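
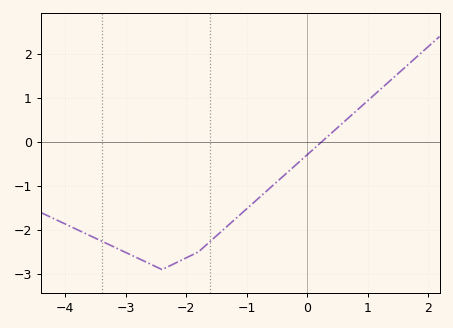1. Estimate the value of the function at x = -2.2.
-2.77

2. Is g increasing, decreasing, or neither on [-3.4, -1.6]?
neither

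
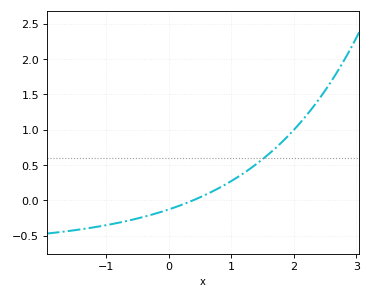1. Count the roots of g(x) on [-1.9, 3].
1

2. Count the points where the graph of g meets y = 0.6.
1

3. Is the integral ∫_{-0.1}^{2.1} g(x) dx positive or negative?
positive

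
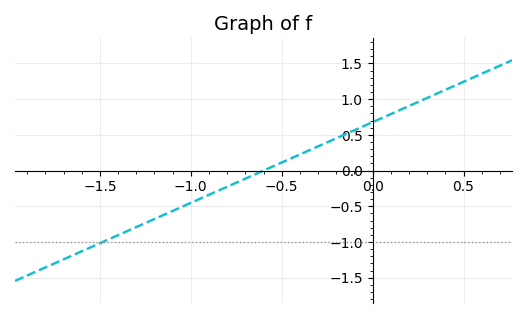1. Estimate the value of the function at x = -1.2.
-0.678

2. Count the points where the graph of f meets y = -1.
1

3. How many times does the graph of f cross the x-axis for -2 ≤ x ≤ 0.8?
1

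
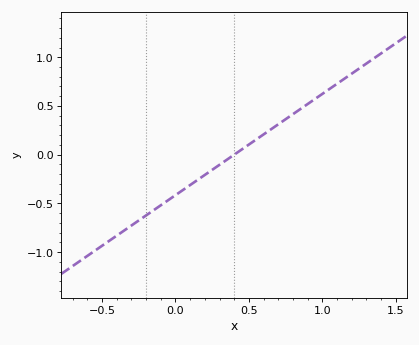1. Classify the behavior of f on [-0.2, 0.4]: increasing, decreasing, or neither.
increasing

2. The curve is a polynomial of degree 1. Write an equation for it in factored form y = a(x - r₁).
y = 1.04(x - 0.4)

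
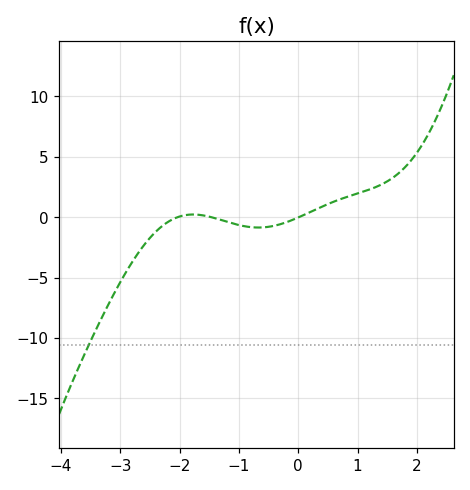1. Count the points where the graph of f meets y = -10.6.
1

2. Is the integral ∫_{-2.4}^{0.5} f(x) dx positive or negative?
negative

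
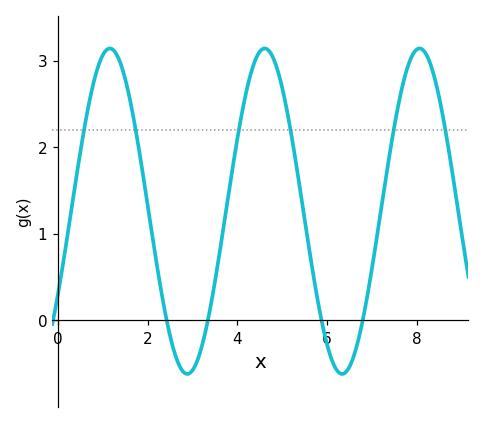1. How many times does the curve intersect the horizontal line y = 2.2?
6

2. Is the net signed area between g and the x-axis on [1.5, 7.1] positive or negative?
positive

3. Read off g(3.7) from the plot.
1.1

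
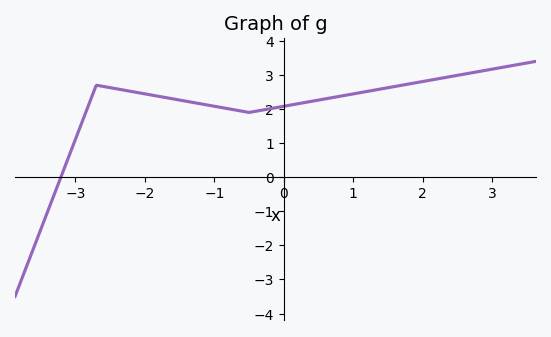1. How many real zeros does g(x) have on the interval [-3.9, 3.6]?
1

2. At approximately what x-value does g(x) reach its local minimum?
-0.501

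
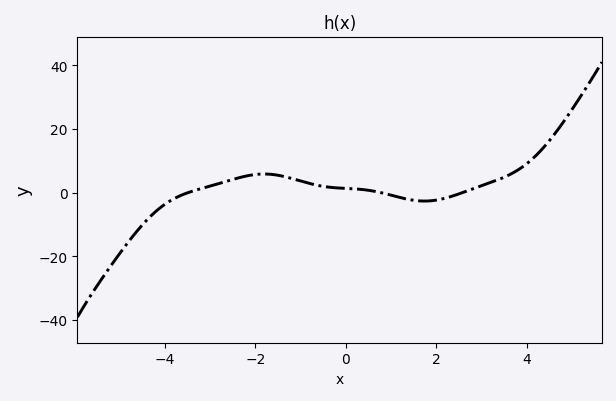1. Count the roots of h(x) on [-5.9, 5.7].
3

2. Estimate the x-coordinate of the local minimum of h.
1.74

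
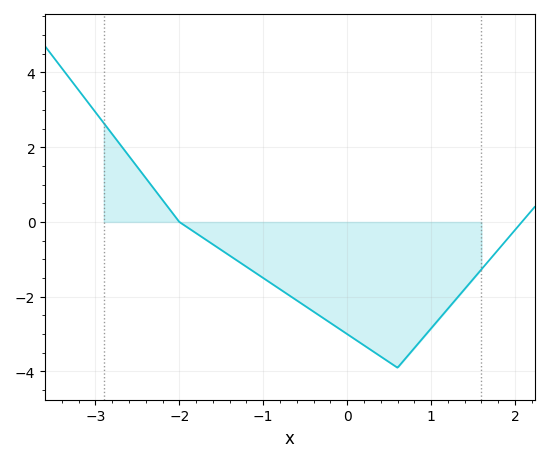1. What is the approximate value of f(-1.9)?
-0.2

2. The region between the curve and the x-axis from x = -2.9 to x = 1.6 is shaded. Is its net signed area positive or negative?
negative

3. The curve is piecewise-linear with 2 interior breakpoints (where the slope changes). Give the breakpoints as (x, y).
(-2, 0); (0.6, -3.9)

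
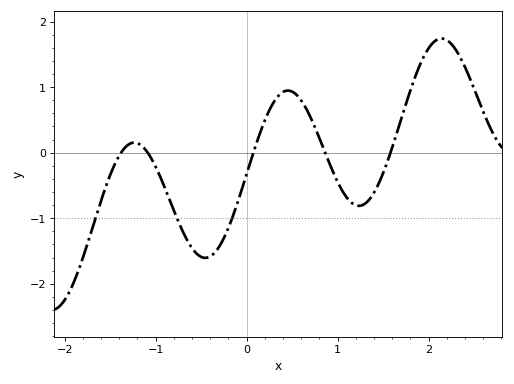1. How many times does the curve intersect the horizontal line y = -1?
3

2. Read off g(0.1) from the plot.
0.1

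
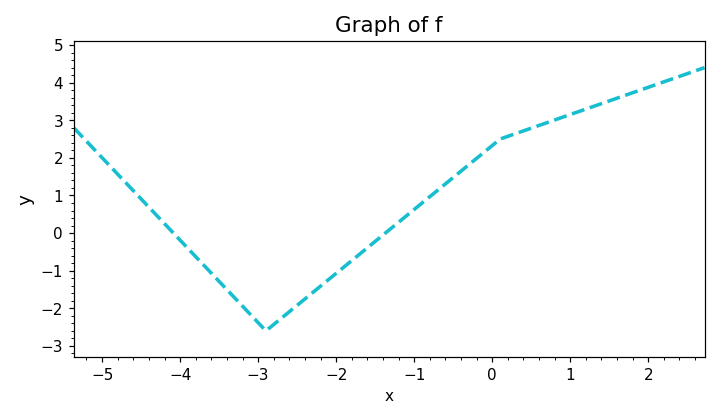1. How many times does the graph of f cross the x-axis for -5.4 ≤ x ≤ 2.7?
2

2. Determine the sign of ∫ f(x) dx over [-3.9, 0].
negative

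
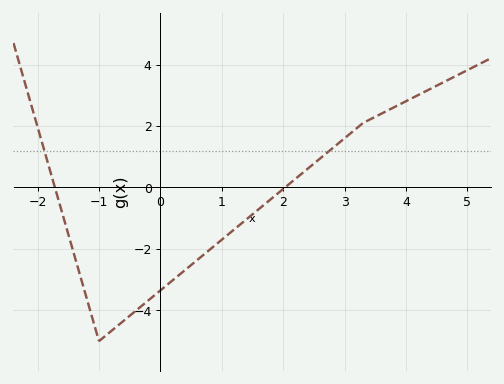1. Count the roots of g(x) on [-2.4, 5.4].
2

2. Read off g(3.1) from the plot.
1.77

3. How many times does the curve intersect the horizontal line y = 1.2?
2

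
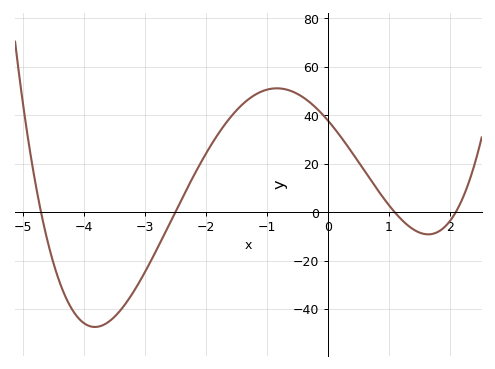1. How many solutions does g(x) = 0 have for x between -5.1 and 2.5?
4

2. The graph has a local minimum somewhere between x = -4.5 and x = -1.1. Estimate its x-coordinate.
-3.82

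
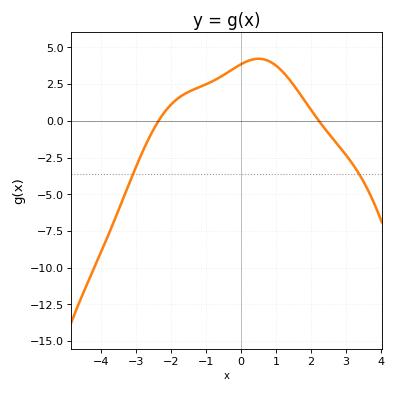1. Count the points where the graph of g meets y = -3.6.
2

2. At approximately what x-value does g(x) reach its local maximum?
0.6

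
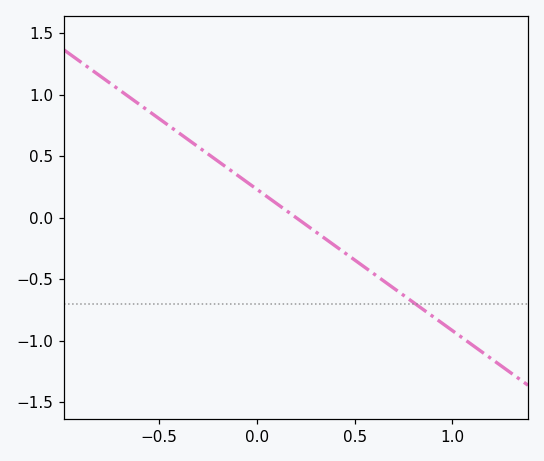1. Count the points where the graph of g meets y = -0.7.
1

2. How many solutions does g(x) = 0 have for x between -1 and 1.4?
1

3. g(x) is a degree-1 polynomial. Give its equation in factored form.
y = -1.15(x - 0.2)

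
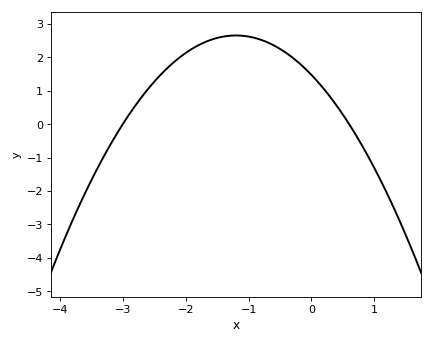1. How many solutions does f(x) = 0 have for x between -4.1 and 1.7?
2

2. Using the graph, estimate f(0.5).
0.3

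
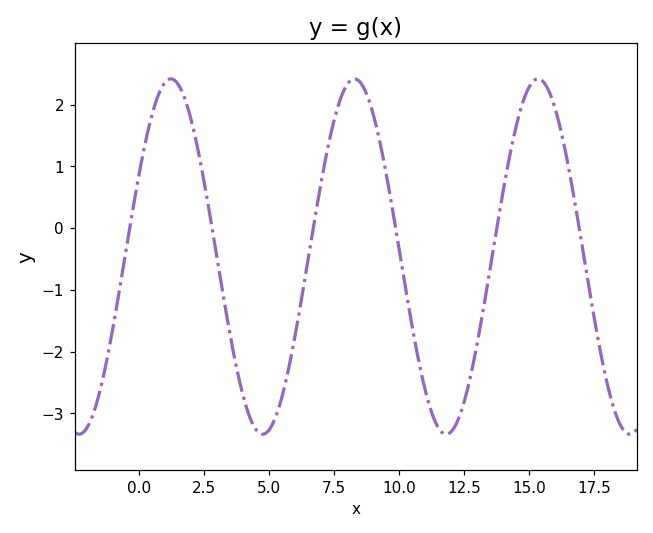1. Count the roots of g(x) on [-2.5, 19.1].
6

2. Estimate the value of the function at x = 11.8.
-3.3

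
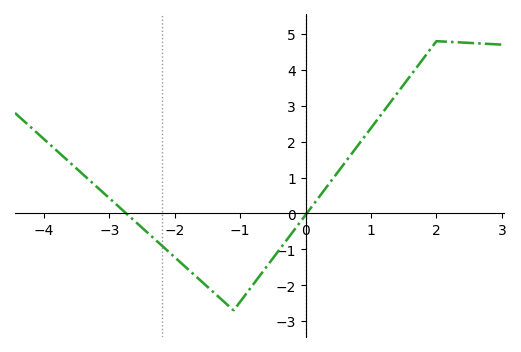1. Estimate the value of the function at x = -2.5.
-0.396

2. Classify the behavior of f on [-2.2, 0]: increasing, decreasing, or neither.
neither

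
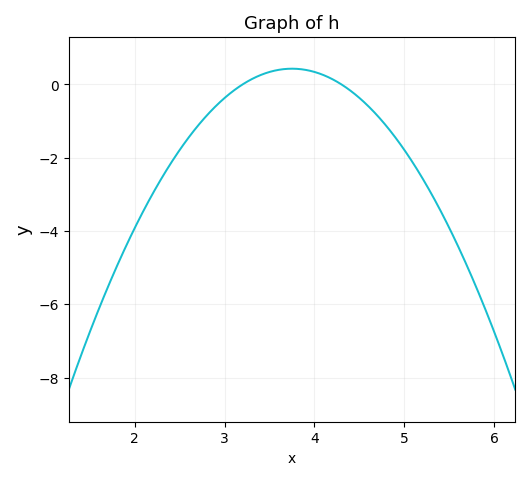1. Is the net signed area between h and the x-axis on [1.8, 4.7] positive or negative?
negative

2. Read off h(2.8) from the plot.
-0.8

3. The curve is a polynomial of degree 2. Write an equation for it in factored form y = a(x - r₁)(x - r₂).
y = -1.42(x - 3.2)(x - 4.3)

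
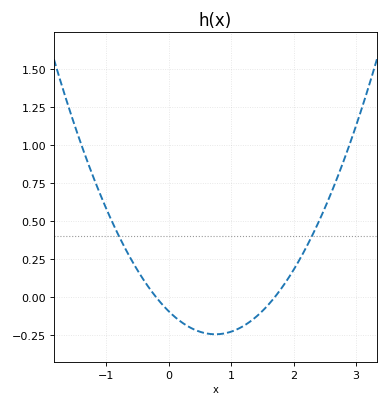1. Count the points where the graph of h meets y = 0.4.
2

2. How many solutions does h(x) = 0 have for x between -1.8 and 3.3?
2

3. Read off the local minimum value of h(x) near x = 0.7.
-0.244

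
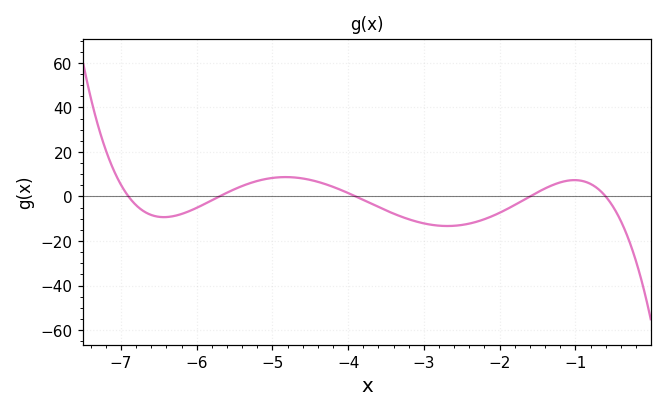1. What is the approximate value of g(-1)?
7.33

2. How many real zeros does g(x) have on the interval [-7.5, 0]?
5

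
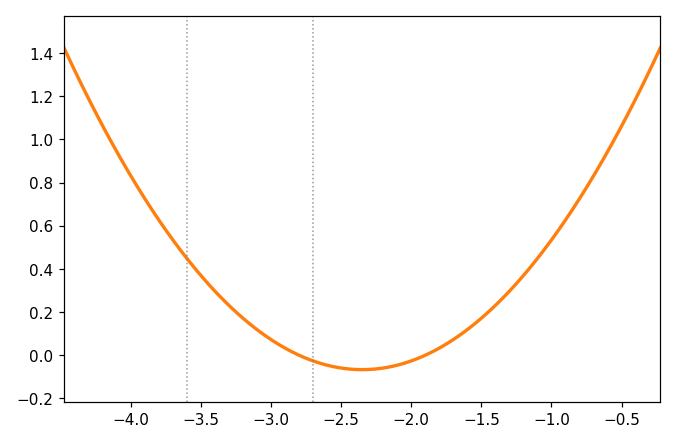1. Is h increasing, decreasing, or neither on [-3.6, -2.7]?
decreasing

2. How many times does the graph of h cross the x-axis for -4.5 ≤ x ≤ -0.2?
2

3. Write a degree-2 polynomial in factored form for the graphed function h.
y = 0.33(x + 2.8)(x + 1.9)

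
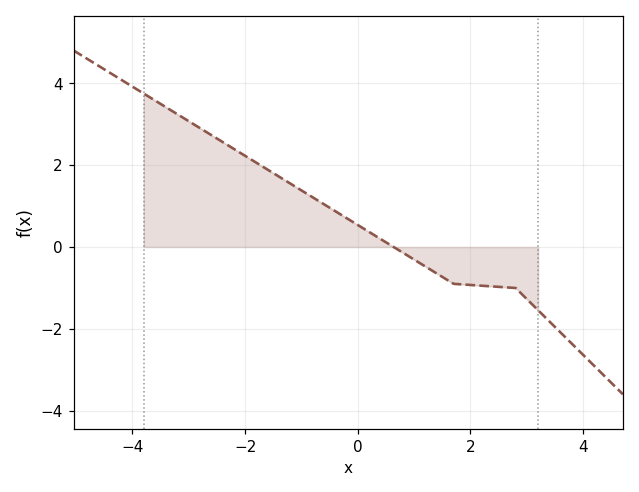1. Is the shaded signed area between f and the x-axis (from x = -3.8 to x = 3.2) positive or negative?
positive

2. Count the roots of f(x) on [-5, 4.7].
1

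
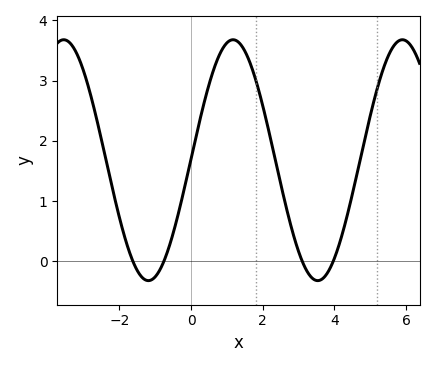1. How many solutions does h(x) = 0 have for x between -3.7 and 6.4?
4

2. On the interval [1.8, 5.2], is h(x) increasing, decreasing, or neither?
neither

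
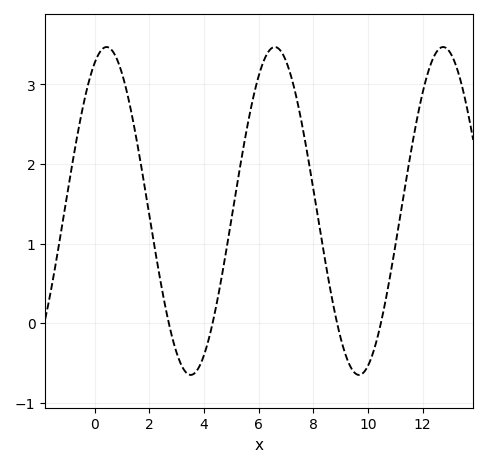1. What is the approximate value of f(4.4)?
0.139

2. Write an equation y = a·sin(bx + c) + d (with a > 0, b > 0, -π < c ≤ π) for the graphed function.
y = 2.06sin(1.02x + 1.13) + 1.41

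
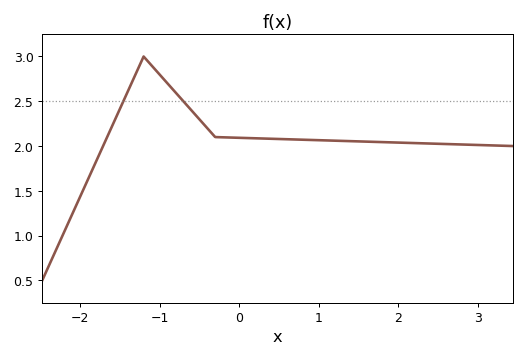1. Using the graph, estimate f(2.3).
2.03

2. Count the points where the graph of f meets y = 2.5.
2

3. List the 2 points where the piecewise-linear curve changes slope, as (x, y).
(-1.2, 3); (-0.3, 2.1)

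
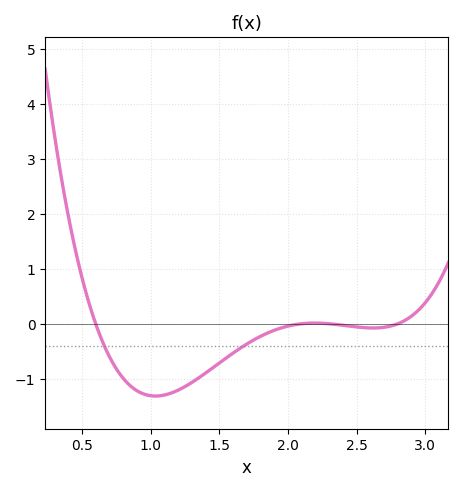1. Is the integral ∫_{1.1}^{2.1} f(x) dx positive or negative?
negative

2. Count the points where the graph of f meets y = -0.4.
2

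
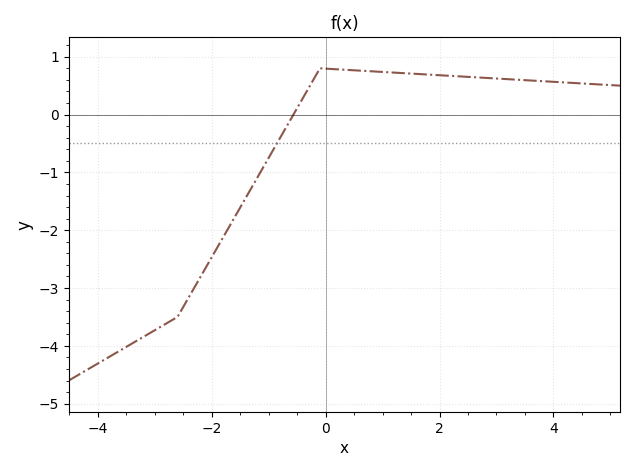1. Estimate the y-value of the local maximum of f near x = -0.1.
0.8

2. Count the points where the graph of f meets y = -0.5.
1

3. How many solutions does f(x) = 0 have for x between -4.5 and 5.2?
1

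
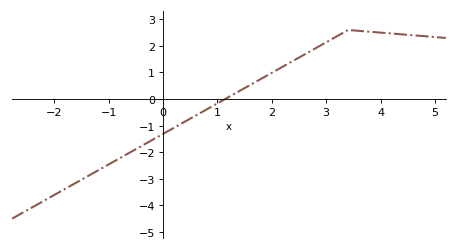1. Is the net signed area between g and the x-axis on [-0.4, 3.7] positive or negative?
positive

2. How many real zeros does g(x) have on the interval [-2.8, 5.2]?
1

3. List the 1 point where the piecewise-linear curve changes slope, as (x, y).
(3.4, 2.6)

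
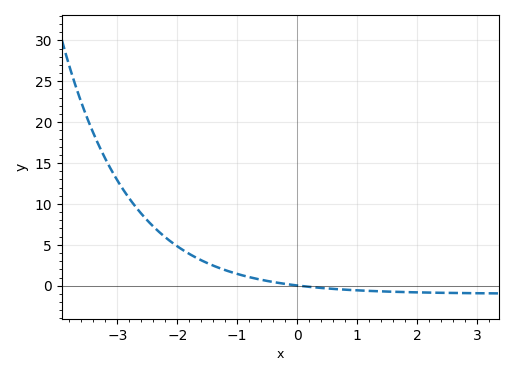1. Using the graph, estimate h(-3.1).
14.1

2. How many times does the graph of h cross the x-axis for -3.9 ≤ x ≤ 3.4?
1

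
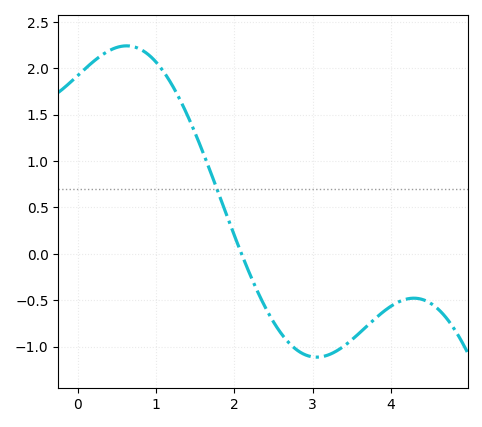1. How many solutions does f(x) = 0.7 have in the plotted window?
1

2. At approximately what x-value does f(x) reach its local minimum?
3.1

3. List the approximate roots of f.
2.1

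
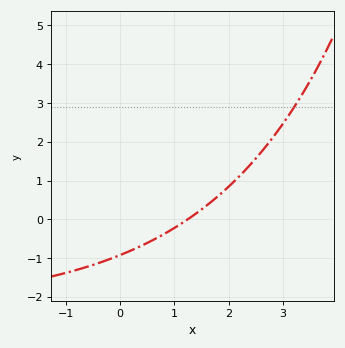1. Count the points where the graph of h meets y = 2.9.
1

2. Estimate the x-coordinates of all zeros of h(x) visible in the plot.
1.2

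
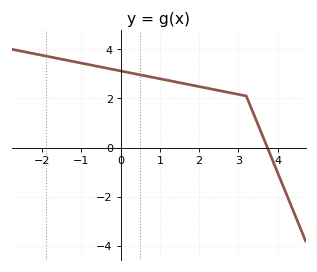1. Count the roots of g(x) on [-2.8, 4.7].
1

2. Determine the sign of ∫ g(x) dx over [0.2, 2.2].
positive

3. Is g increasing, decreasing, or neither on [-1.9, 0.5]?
decreasing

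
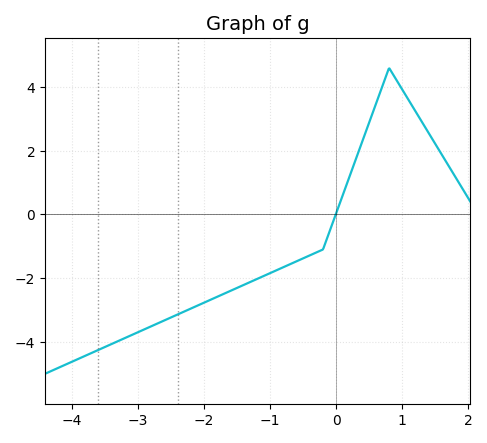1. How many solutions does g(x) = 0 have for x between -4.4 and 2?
1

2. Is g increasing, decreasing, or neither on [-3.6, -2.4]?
increasing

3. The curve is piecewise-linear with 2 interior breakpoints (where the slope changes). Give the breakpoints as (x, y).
(-0.2, -1.1); (0.8, 4.6)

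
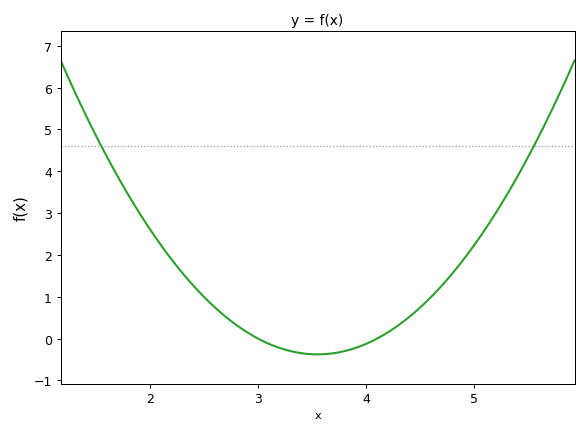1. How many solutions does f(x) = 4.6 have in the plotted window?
2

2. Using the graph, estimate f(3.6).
-0.4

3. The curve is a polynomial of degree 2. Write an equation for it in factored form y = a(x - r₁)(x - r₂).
y = 1.24(x - 3)(x - 4.1)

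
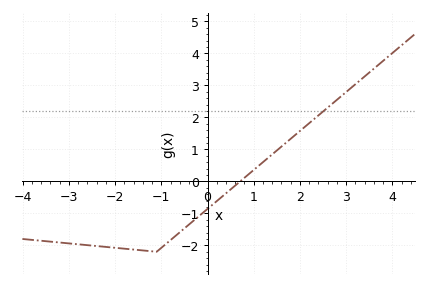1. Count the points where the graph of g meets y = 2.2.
1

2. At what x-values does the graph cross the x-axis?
0.706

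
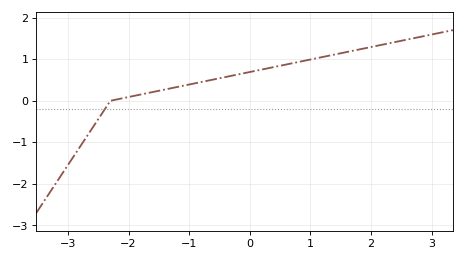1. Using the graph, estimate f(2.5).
1.4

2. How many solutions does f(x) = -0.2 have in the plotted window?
1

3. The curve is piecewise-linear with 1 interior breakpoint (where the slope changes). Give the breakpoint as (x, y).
(-2.3, 0)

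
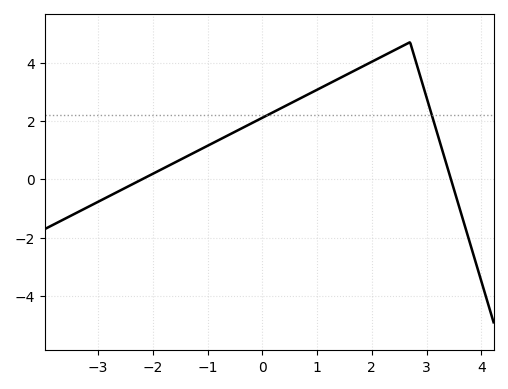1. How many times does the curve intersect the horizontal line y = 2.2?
2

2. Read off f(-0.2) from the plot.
2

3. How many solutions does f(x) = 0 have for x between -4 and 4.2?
2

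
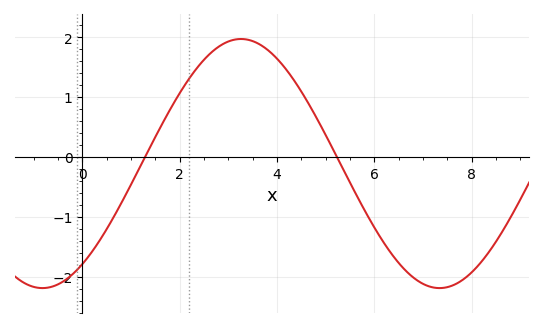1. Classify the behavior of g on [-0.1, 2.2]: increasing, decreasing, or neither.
increasing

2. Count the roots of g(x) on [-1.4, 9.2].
2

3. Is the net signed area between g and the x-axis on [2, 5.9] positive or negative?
positive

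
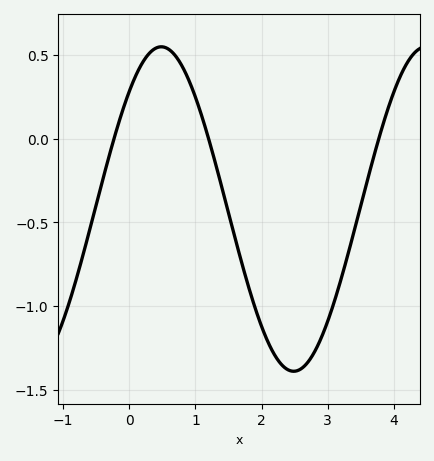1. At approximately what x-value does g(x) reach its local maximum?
0.485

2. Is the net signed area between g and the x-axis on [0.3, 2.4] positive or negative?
negative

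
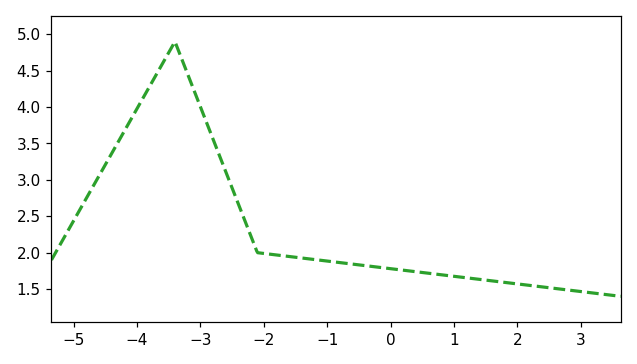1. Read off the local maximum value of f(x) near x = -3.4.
4.9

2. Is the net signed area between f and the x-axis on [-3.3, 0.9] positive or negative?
positive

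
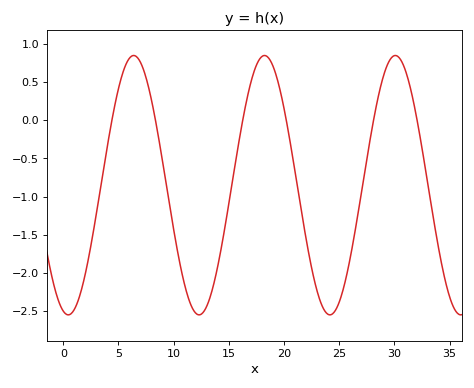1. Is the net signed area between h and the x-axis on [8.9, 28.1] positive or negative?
negative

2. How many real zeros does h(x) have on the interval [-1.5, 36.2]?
6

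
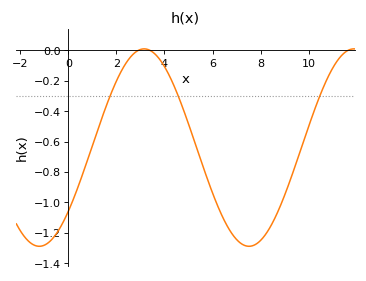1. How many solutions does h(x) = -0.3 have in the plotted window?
3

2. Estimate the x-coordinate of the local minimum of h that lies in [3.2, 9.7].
7.52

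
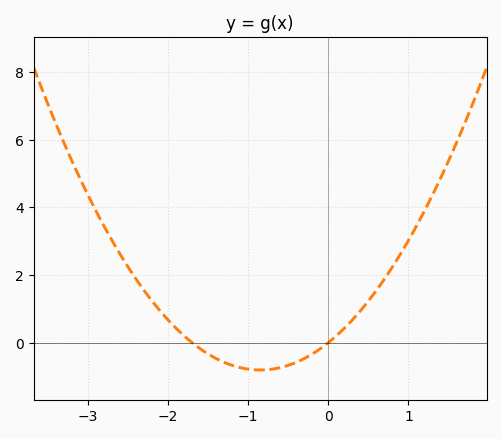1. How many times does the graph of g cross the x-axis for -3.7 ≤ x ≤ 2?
2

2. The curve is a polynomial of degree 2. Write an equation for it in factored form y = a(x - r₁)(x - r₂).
y = 1.12(x + 1.7)(x - 0)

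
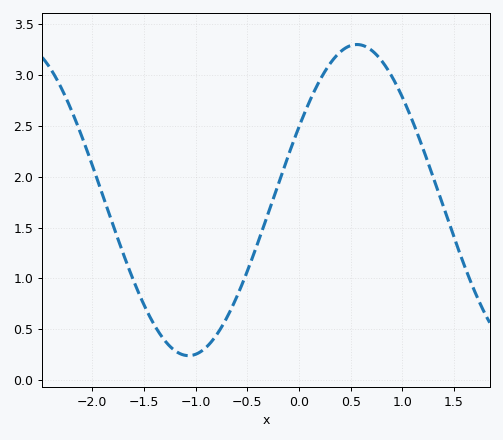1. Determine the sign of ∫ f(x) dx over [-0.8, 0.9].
positive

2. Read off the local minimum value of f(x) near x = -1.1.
0.24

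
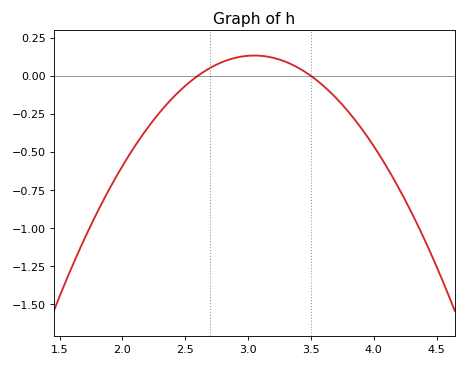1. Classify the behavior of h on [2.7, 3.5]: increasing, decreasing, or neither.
neither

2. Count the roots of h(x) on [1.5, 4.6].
2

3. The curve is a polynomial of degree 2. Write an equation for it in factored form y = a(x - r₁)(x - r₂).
y = -0.66(x - 2.6)(x - 3.5)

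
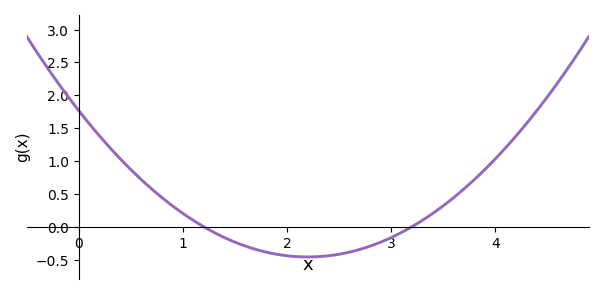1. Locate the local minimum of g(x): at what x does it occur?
2.2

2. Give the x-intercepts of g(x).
1.2, 3.2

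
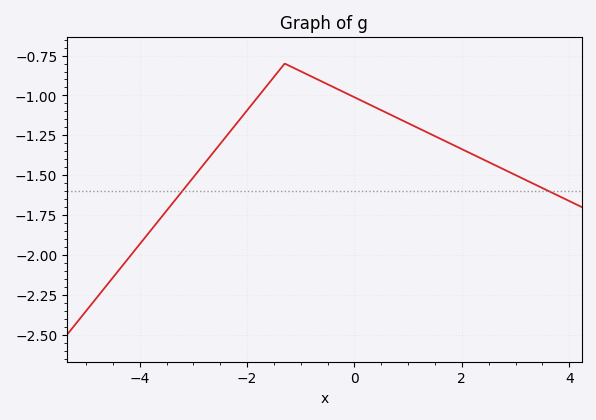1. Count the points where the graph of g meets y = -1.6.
2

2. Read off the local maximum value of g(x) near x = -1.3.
-0.8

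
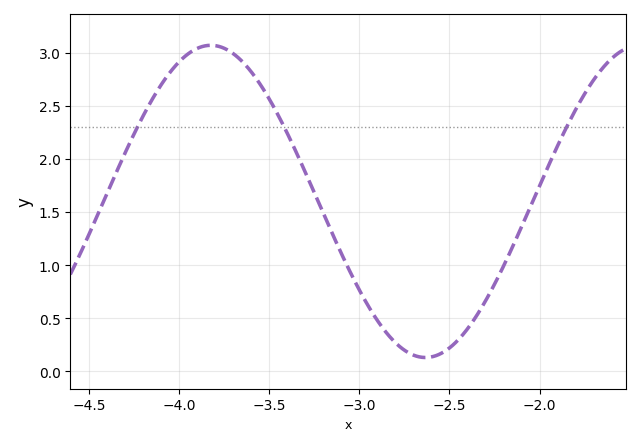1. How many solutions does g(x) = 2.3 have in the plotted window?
3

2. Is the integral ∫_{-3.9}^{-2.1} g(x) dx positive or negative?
positive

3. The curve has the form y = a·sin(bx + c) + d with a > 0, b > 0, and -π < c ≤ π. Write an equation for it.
y = 1.47sin(2.6x - 0.9) + 1.6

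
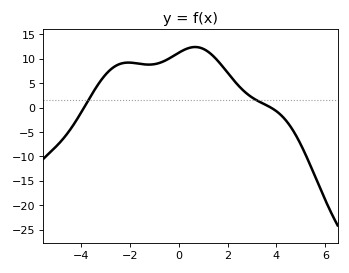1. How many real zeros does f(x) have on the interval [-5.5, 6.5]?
2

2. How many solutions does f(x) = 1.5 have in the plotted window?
2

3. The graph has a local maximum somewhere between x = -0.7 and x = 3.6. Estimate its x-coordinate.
0.675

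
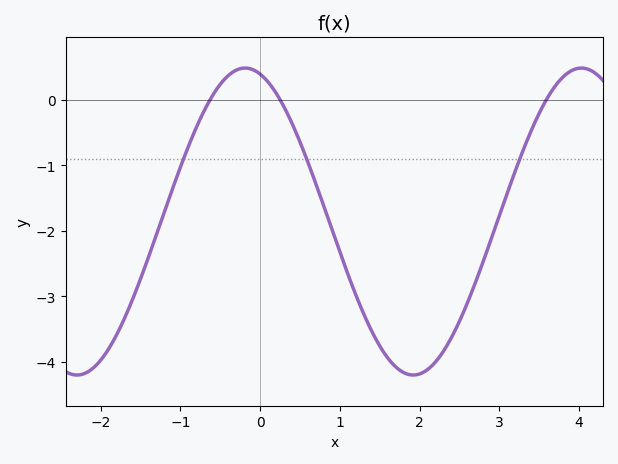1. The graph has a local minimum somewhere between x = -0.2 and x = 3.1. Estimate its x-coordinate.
1.9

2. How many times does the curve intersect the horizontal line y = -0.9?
3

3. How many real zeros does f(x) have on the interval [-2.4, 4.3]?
3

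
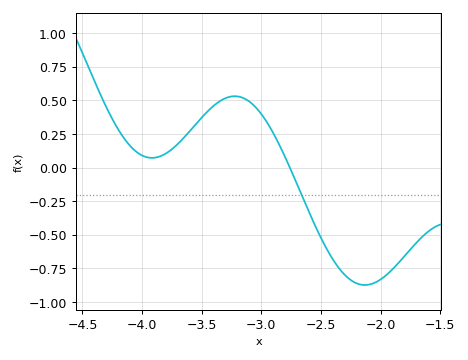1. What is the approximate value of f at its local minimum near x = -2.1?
-0.85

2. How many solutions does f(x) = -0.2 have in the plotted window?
1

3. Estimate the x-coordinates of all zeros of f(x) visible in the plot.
-2.75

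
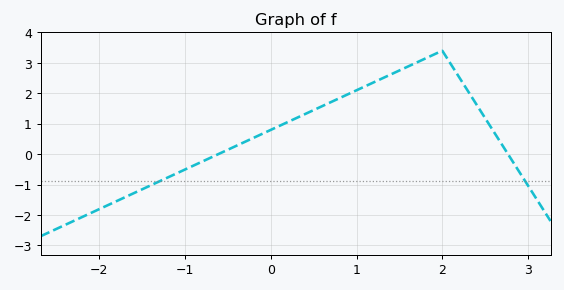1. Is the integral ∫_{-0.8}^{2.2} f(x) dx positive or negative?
positive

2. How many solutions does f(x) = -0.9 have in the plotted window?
2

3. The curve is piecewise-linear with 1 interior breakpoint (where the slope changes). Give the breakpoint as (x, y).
(2, 3.4)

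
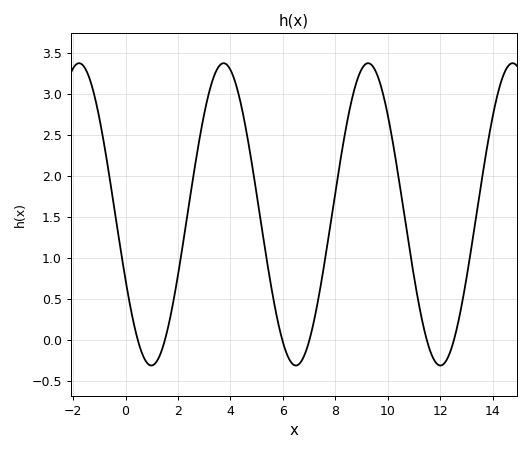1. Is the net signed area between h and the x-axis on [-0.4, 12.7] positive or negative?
positive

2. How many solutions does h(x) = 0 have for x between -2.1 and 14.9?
6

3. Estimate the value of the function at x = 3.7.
3.35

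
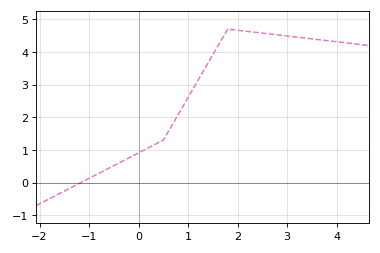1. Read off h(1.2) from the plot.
3.1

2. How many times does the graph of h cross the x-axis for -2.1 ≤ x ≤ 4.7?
1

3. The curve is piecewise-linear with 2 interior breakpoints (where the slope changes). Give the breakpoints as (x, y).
(0.5, 1.3); (1.8, 4.7)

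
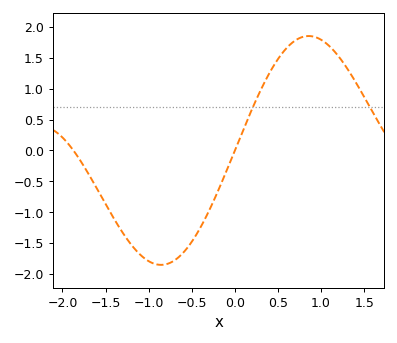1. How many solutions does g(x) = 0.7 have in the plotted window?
2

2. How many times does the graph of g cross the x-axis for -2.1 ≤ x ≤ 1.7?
2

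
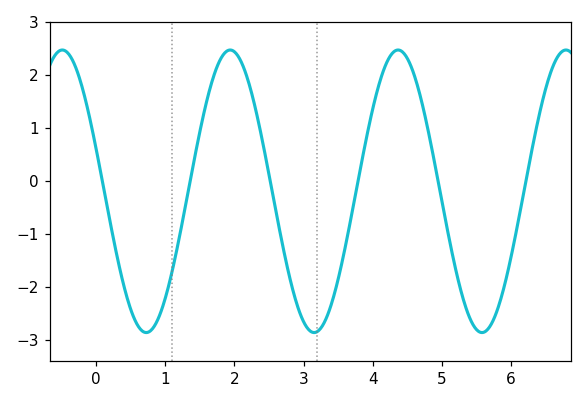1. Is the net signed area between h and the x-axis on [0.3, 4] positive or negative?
negative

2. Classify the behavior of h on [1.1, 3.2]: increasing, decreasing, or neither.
neither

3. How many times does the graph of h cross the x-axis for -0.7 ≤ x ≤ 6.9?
6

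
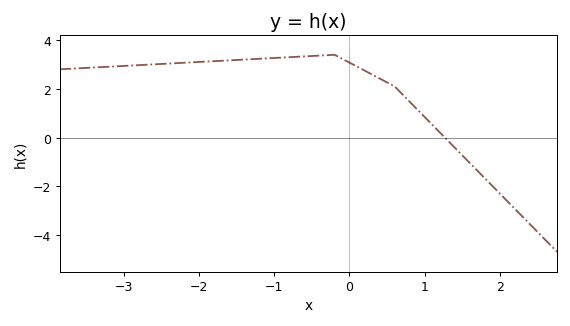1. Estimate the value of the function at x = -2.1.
3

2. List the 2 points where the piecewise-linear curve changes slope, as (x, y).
(-0.2, 3.4); (0.6, 2.1)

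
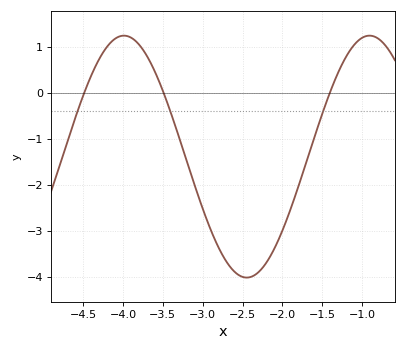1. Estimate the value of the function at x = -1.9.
-2.54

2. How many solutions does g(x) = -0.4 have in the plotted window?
3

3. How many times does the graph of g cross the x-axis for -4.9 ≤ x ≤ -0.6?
3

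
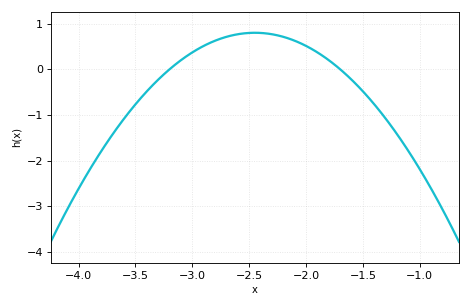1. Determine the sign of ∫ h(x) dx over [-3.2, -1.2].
positive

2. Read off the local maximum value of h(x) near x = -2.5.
0.8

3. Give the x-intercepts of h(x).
-3.2, -1.7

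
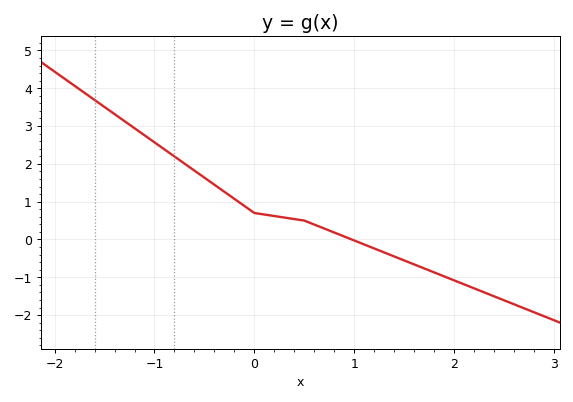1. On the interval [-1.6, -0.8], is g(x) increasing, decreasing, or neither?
decreasing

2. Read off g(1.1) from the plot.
-0.1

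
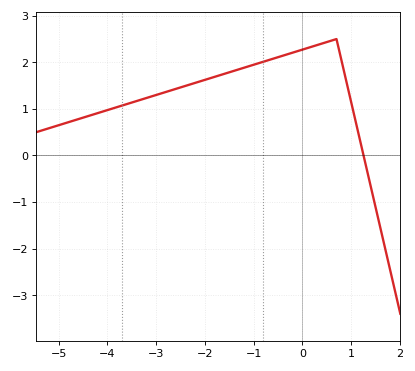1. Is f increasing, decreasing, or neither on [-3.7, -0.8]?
increasing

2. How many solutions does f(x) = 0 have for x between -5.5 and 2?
1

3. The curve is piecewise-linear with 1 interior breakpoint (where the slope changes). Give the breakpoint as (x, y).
(0.7, 2.5)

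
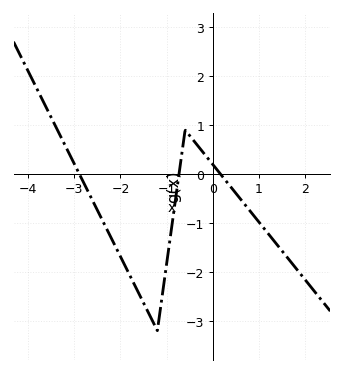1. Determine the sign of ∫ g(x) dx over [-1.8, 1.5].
negative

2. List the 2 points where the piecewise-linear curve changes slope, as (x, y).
(-1.2, -3.2); (-0.6, 0.9)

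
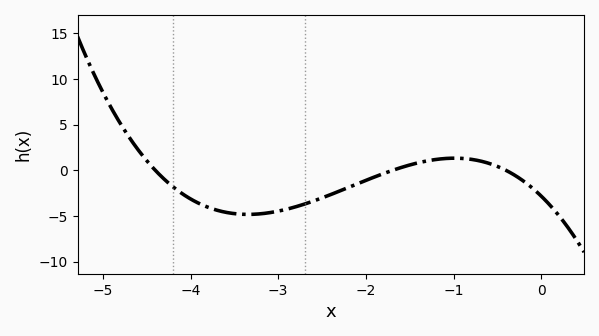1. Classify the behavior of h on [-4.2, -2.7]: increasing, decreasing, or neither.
neither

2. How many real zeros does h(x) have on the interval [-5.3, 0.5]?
3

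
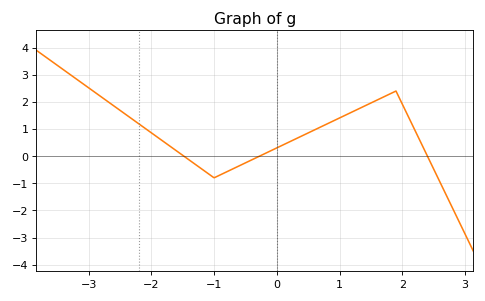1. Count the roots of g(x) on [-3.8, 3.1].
3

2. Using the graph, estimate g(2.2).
0.965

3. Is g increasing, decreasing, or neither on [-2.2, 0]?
neither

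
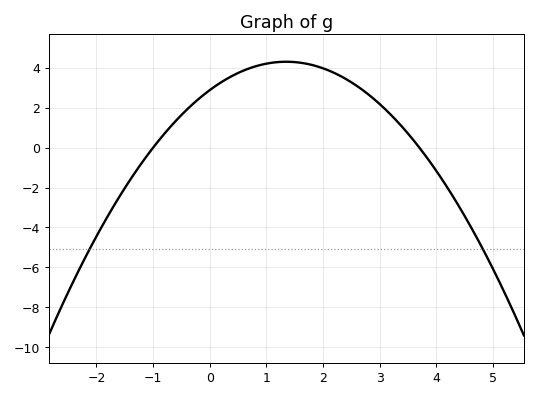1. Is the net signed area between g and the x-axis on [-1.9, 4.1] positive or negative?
positive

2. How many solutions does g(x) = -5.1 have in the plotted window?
2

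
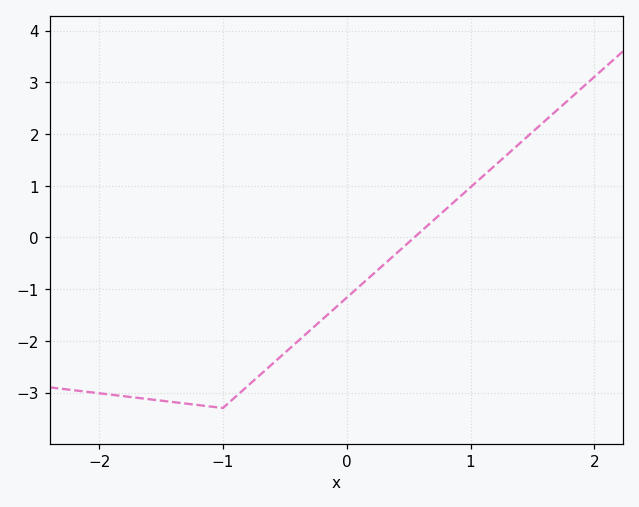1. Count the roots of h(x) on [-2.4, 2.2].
1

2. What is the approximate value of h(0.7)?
0.3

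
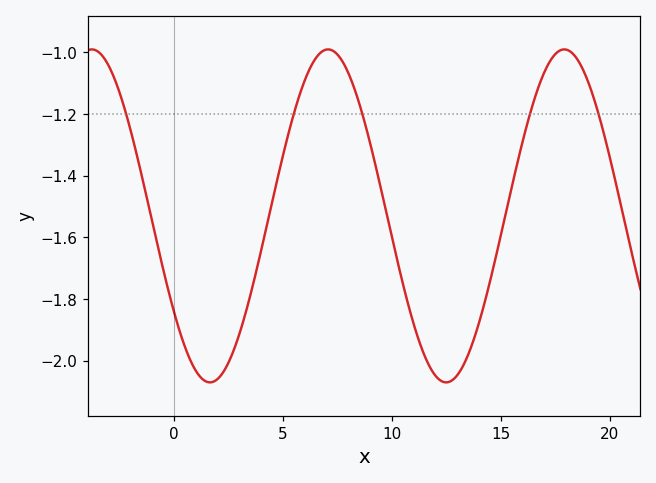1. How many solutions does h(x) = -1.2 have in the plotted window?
5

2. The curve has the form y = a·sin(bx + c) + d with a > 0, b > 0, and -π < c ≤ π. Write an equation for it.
y = 0.54sin(0.58x - 2.5) - 1.53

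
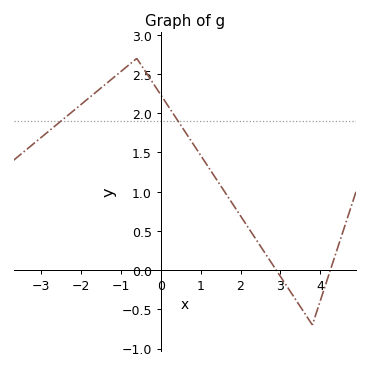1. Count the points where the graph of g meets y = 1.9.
2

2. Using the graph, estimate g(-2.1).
2.07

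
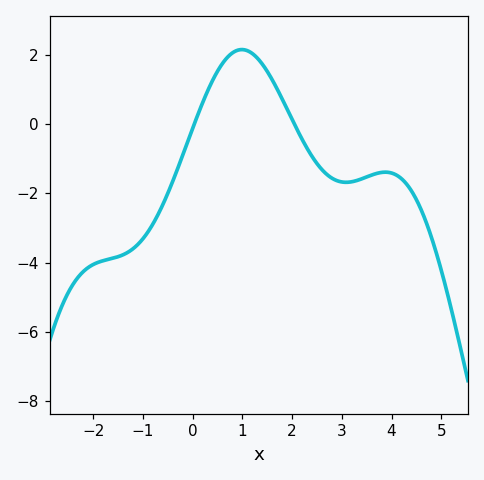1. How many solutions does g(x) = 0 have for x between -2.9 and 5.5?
2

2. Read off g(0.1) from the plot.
0.253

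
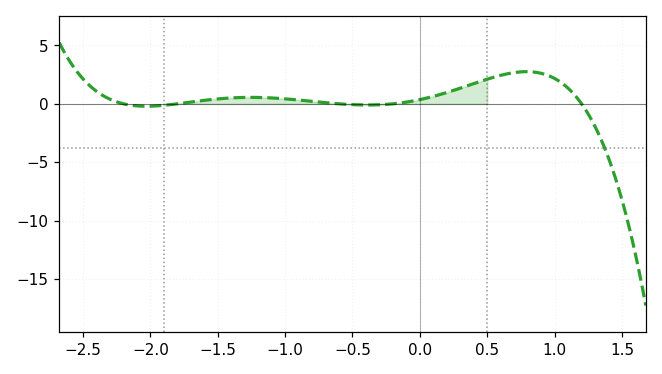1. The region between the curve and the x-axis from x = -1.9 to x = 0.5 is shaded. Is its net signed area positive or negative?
positive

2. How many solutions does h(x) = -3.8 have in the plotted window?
1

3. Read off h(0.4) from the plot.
1.73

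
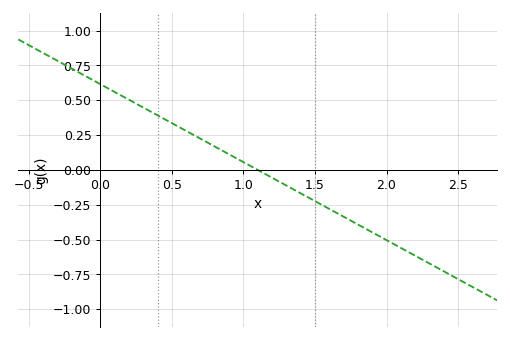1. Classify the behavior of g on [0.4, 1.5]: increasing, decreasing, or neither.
decreasing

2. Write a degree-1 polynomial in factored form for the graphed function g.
y = -0.56(x - 1.1)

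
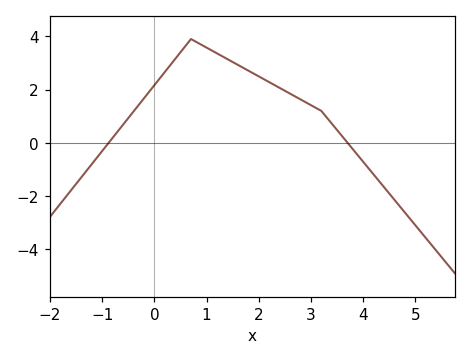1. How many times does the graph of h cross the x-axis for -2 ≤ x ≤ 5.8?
2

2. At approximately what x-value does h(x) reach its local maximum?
0.702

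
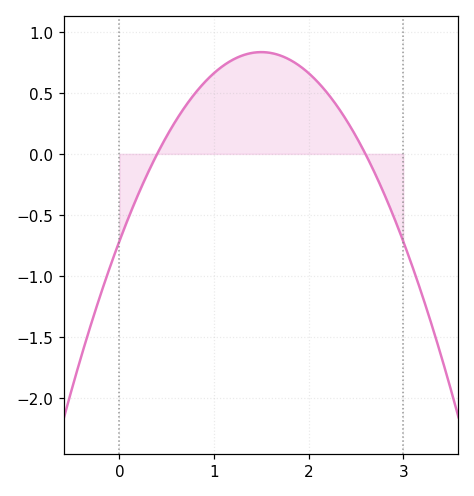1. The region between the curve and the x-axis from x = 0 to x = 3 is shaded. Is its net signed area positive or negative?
positive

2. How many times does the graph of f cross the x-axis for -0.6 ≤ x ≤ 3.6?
2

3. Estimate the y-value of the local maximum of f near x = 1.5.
0.835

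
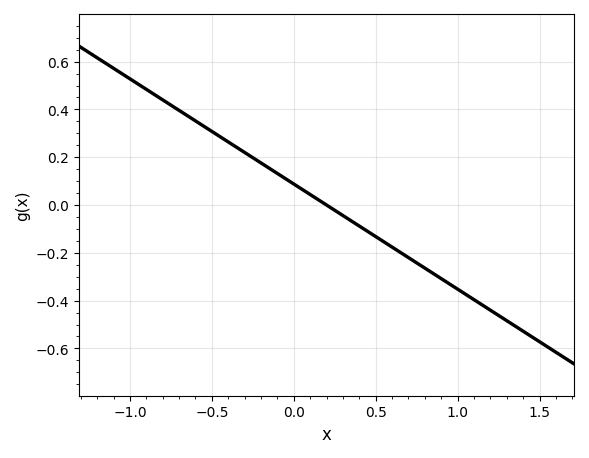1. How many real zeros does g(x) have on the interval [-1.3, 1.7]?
1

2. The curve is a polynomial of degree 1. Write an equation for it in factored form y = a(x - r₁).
y = -0.44(x - 0.2)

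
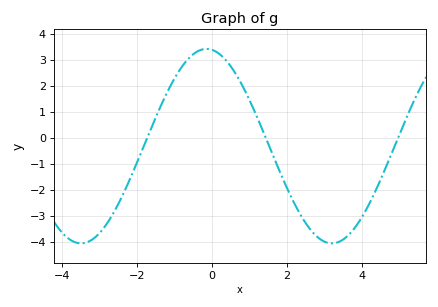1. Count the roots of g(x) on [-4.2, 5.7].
3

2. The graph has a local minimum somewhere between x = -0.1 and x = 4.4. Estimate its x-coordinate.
3.2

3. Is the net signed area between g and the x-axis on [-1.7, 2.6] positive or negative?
positive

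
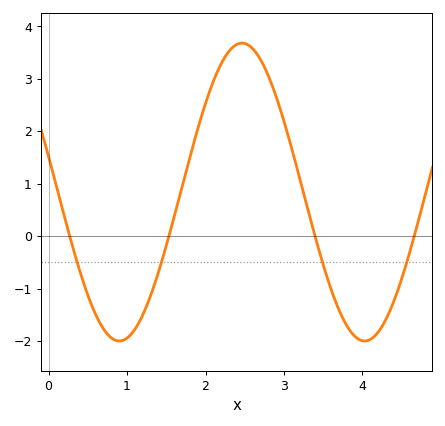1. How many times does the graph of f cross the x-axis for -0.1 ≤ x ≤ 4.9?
4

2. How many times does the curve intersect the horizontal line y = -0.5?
4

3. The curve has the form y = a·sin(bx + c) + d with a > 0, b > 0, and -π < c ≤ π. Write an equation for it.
y = 2.84sin(2.01x + 2.9) + 0.84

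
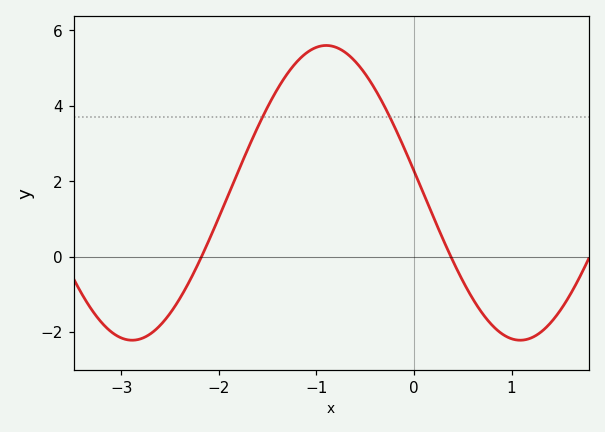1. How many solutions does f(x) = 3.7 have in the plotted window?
2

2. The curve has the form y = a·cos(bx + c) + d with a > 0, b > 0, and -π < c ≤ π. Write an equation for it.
y = 3.91cos(1.6x + 1.4) + 1.69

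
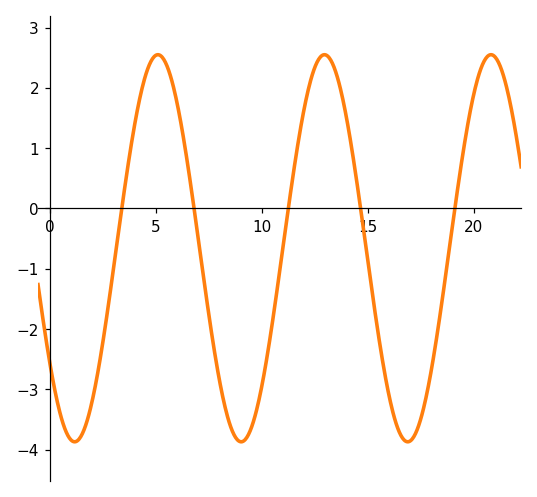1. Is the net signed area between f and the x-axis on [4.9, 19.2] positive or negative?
negative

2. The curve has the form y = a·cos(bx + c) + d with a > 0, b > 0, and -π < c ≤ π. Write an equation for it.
y = 3.21cos(0.8x + 2.2) - 0.66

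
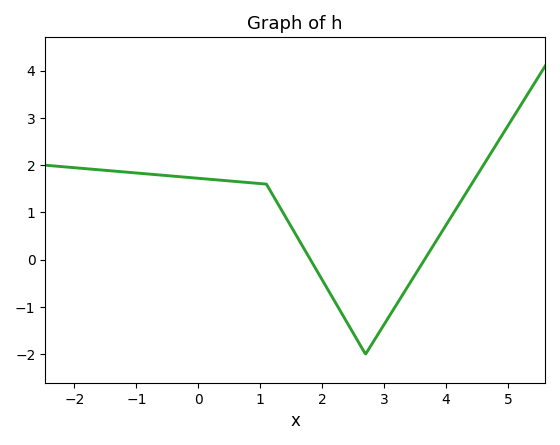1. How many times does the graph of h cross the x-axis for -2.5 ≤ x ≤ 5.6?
2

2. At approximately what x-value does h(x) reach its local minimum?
2.7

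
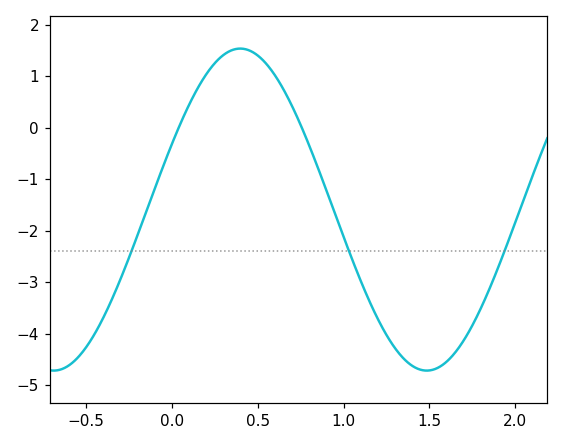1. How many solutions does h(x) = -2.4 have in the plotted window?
3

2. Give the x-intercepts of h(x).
0.05, 0.75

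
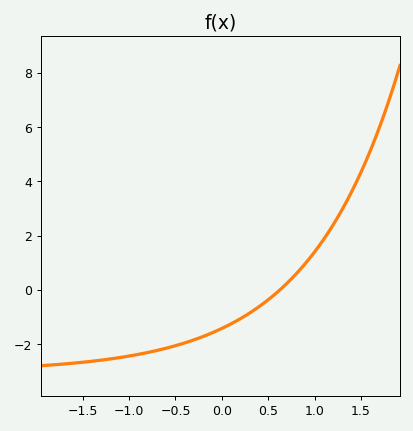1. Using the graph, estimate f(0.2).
-1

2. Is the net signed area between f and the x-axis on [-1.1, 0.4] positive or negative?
negative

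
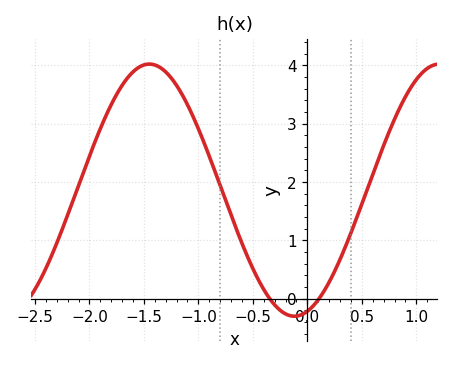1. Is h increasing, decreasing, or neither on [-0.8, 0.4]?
neither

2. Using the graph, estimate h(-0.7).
1.4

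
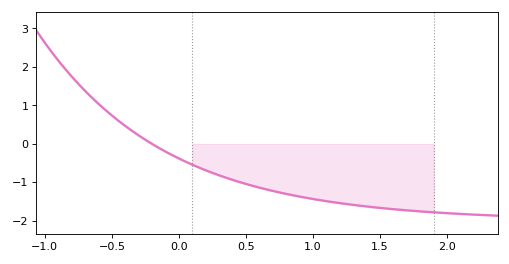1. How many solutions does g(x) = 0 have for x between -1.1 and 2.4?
1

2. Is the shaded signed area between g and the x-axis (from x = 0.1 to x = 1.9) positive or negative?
negative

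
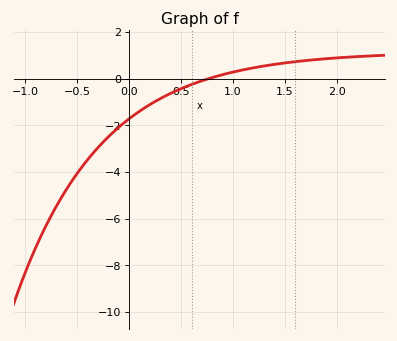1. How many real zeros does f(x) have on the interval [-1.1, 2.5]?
1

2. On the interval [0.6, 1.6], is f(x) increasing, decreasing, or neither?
increasing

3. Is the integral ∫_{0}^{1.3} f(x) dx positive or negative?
negative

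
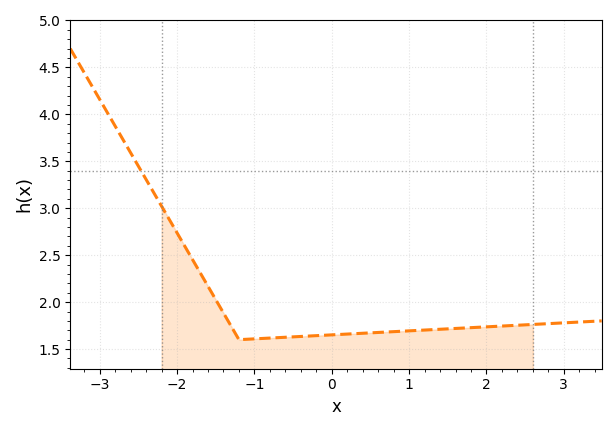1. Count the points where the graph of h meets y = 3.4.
1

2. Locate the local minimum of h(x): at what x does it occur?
-1.2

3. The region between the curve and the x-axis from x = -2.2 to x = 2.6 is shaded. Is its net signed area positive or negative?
positive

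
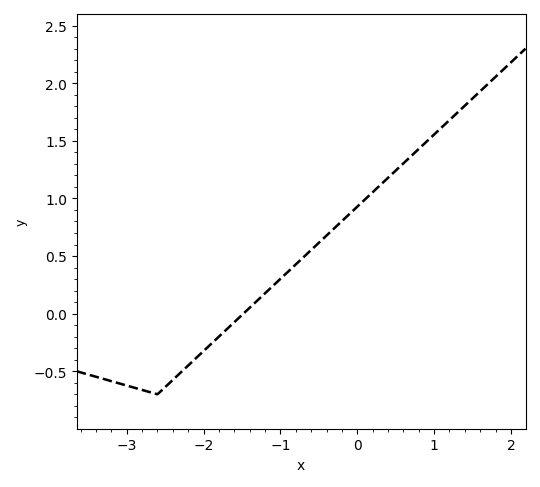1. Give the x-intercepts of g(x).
-1.48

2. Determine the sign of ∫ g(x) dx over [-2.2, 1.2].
positive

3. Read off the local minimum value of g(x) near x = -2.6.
-0.7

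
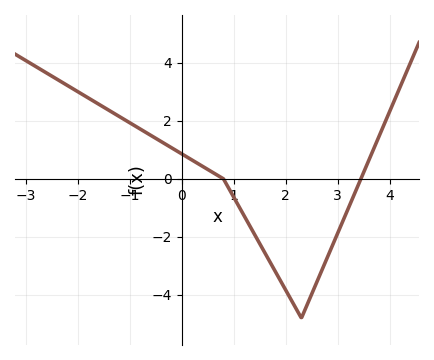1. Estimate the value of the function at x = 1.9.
-3.6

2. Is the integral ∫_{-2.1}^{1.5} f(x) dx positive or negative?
positive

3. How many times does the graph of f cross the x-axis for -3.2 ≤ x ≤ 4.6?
2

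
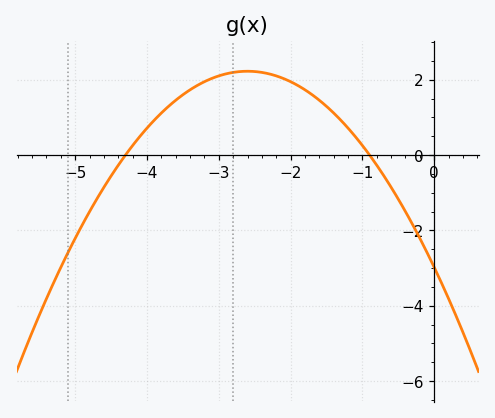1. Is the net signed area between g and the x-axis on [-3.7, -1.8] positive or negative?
positive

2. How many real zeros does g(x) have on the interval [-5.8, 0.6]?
2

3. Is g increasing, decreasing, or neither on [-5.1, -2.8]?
increasing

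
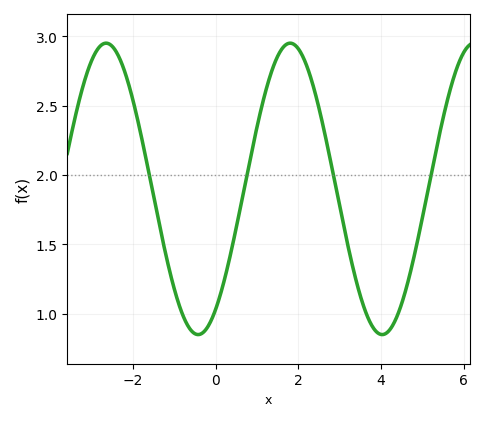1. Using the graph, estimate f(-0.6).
0.882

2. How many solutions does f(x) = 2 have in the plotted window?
4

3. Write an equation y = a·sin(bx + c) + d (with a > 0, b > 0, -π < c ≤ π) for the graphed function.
y = 1.05sin(1.41x - 0.972) + 1.9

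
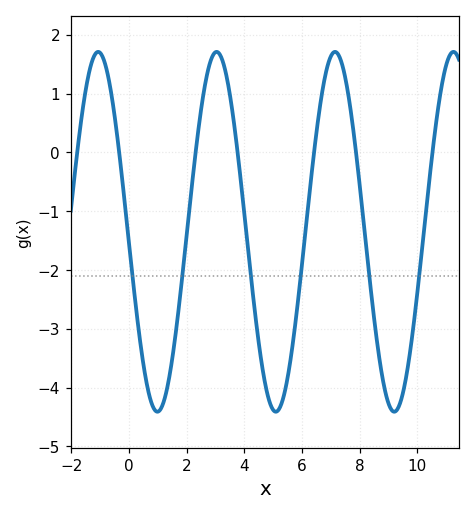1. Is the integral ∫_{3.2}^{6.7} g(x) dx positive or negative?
negative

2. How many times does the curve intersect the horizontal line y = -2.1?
6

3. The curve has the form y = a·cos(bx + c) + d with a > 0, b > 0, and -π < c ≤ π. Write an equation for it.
y = 3.06cos(1.5x + 1.6) - 1.35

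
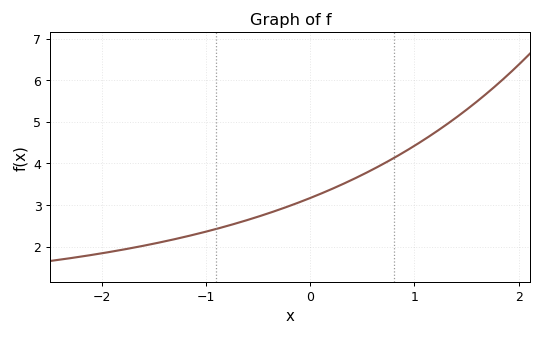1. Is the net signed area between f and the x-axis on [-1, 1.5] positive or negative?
positive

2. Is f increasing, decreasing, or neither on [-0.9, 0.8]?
increasing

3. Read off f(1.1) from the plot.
4.6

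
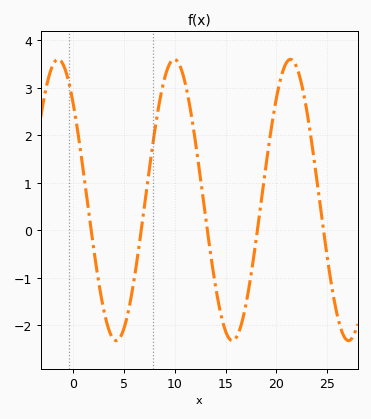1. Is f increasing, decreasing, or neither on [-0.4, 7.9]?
neither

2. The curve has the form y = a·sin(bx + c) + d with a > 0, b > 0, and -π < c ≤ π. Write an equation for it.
y = 2.96sin(0.55x + 2.4) + 0.64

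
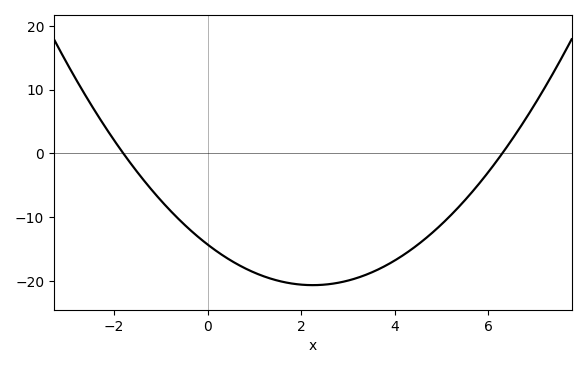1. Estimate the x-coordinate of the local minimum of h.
2.25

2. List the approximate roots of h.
-1.8, 6.3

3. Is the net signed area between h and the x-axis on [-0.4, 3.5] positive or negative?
negative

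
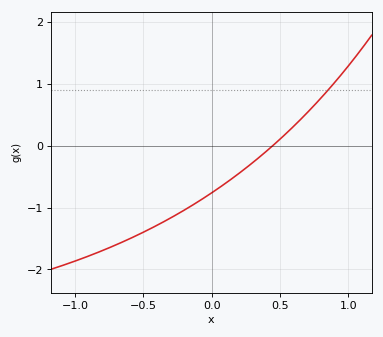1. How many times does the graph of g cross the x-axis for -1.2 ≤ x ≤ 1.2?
1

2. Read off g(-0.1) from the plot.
-0.9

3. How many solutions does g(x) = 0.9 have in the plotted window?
1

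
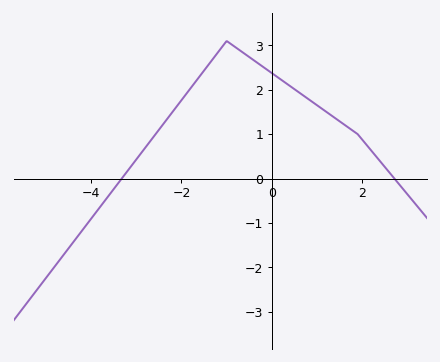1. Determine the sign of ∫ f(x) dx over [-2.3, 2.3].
positive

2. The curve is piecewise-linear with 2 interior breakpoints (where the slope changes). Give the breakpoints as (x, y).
(-1, 3.1); (1.9, 1)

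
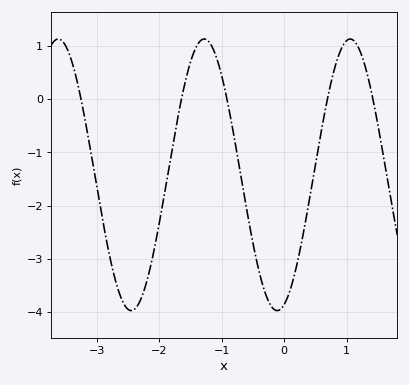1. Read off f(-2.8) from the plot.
-2.9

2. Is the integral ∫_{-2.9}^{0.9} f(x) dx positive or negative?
negative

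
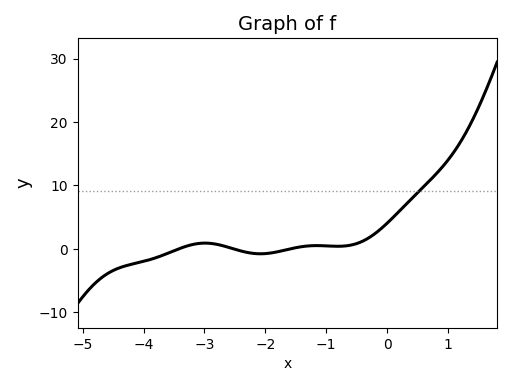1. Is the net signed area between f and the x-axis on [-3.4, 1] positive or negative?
positive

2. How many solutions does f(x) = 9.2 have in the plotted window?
1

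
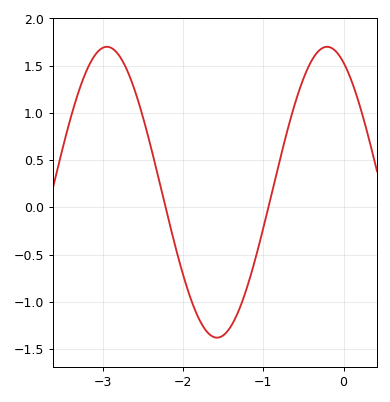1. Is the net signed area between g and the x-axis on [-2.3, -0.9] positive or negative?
negative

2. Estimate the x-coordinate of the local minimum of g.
-1.58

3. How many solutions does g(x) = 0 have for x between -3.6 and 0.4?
2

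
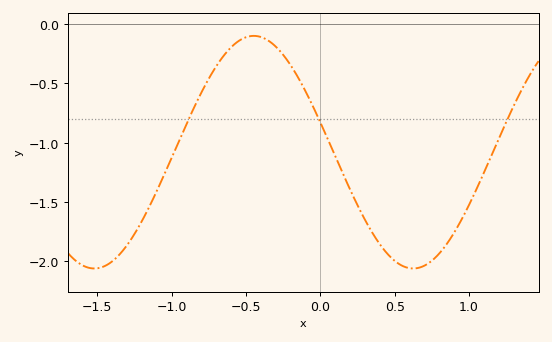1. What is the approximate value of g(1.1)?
-1.25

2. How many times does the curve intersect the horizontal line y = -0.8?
3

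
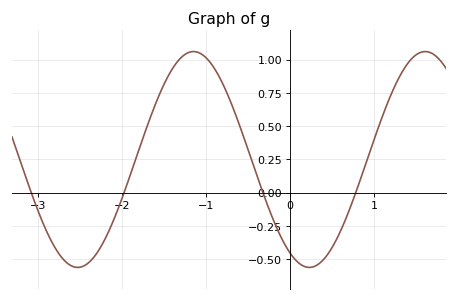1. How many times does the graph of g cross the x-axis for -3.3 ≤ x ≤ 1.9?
4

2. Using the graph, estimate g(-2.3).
-0.457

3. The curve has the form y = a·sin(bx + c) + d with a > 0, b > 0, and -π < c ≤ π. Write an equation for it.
y = 0.81sin(2.28x - 2.1) + 0.25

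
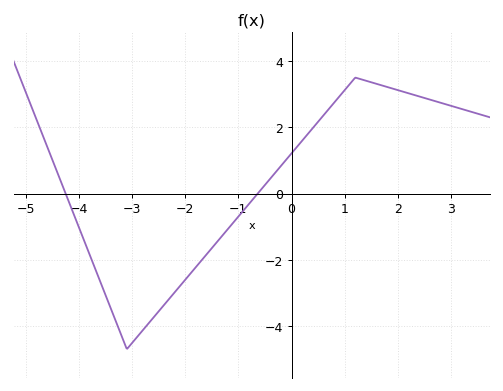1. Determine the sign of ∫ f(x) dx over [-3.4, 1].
negative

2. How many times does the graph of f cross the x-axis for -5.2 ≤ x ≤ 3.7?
2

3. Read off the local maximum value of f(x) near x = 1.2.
3.4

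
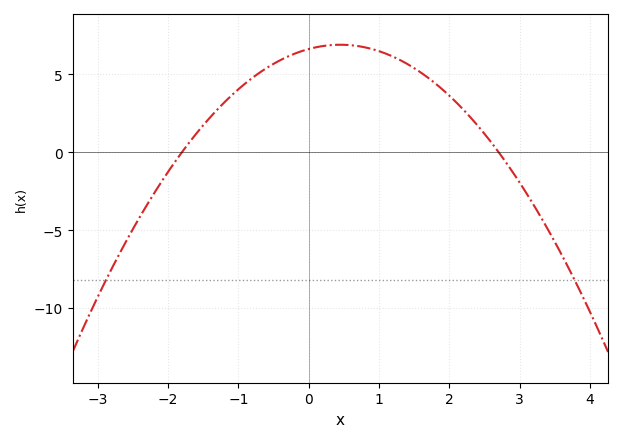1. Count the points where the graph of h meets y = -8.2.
2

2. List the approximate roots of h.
-1.8, 2.7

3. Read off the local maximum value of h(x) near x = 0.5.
6.89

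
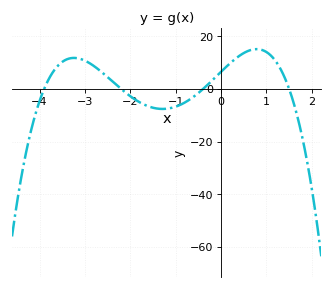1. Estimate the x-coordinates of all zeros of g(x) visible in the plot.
-3.9, -2.2, -0.4, 1.5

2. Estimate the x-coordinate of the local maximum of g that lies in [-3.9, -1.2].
-3.2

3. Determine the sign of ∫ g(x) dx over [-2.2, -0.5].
negative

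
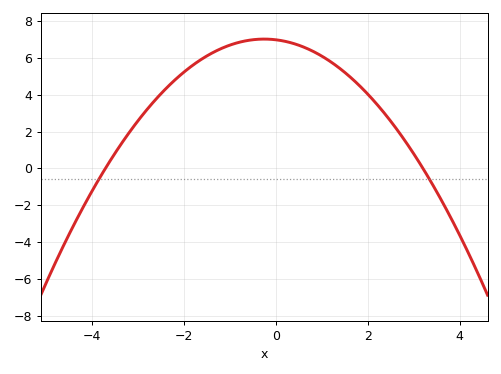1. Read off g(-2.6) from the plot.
3.76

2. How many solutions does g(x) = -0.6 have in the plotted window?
2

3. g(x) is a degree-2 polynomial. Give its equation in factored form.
y = -0.59(x + 3.7)(x - 3.2)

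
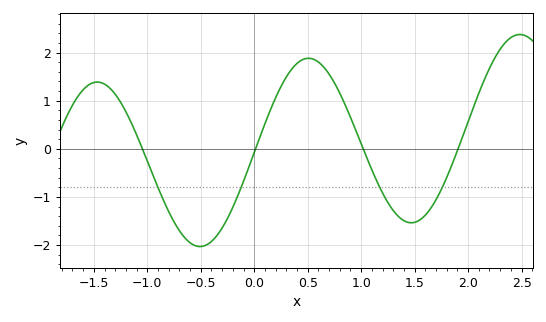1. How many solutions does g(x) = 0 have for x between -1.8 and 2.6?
4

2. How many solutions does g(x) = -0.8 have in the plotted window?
4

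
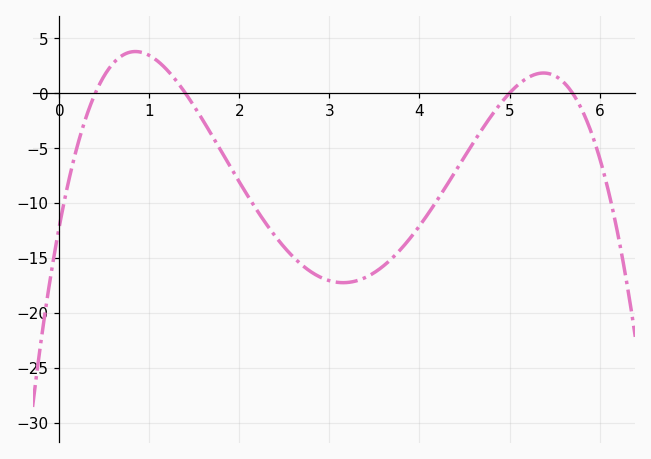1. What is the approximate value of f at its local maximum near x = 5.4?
1.83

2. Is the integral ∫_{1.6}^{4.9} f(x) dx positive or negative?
negative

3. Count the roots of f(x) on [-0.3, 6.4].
4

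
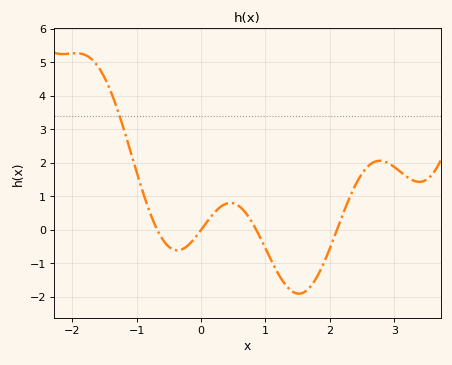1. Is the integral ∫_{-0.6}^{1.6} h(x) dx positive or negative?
negative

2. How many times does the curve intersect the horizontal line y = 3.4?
1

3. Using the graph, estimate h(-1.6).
4.9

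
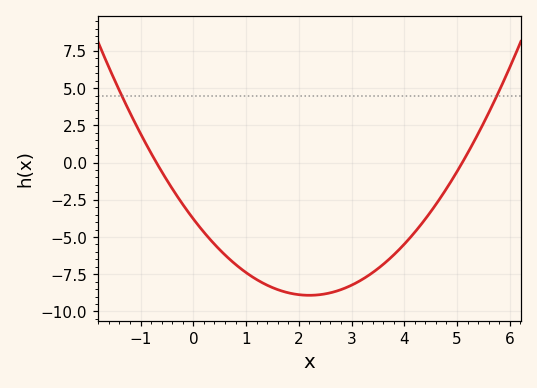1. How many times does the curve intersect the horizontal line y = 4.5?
2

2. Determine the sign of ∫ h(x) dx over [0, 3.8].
negative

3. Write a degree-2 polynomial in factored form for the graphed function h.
y = 1.06(x + 0.7)(x - 5.1)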